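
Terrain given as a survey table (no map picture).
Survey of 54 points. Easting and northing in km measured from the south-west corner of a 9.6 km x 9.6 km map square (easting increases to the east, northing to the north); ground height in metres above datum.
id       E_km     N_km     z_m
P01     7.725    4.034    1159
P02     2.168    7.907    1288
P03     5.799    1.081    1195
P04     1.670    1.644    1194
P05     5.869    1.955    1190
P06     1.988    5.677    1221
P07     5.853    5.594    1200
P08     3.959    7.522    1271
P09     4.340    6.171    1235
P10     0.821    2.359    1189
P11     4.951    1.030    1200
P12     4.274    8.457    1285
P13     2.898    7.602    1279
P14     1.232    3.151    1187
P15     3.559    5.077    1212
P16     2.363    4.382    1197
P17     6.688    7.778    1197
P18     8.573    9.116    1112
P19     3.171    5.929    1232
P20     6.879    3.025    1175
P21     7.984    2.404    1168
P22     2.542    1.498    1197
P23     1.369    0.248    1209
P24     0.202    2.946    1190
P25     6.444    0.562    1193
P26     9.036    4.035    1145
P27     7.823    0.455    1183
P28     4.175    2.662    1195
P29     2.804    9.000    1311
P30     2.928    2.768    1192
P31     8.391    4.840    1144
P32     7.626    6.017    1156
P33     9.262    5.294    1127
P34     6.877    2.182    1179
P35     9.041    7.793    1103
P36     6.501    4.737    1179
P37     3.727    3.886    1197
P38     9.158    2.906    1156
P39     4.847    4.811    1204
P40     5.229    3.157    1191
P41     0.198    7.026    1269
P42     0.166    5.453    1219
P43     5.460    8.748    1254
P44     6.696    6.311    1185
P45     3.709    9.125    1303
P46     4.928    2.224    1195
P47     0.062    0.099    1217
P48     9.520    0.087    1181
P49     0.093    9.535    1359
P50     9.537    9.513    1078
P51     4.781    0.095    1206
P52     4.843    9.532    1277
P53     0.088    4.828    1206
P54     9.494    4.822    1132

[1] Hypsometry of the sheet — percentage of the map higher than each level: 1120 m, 96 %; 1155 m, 87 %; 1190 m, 62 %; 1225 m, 24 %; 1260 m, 14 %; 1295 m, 6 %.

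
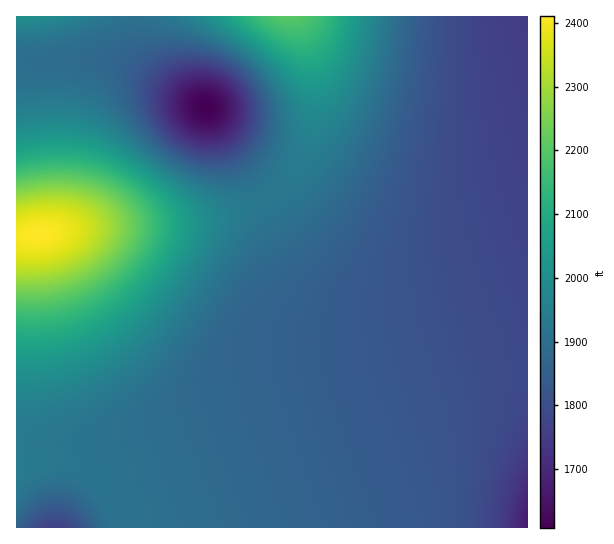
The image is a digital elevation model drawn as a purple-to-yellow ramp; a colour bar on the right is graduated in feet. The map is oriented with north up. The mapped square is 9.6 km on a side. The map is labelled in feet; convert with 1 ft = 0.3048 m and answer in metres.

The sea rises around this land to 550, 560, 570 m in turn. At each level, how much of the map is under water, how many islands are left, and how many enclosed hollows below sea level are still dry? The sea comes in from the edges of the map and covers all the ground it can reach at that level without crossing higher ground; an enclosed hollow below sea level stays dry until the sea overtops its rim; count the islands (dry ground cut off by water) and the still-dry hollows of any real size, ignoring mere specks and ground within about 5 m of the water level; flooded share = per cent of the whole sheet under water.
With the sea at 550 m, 16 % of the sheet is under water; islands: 0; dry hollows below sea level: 1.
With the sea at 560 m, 29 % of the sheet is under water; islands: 0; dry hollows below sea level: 1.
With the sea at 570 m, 43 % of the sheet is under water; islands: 0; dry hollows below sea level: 1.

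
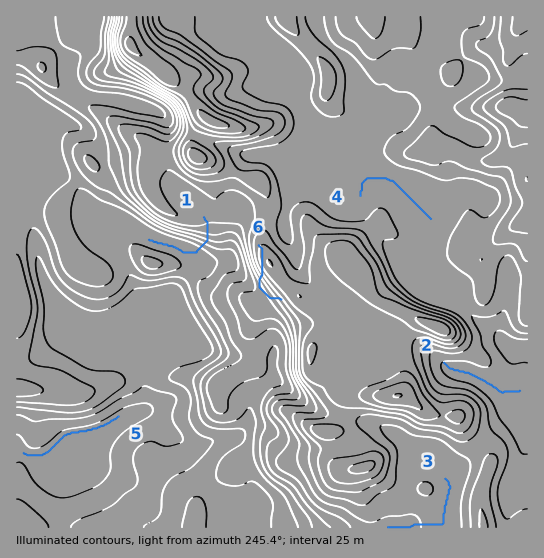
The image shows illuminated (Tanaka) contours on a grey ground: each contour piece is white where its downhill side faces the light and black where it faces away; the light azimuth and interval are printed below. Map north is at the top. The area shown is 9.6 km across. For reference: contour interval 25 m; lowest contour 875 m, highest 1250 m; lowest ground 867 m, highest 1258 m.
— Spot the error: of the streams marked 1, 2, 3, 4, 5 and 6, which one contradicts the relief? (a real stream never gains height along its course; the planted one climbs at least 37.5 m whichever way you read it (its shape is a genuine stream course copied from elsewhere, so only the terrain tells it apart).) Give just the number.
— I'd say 6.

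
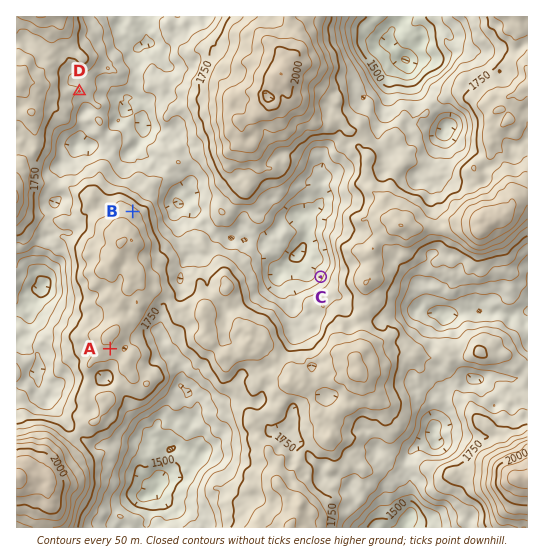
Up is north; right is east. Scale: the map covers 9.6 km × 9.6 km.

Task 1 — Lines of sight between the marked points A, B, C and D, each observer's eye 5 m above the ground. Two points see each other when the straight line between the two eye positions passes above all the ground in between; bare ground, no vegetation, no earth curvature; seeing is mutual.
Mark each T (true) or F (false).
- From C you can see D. F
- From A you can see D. F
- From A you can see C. F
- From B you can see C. T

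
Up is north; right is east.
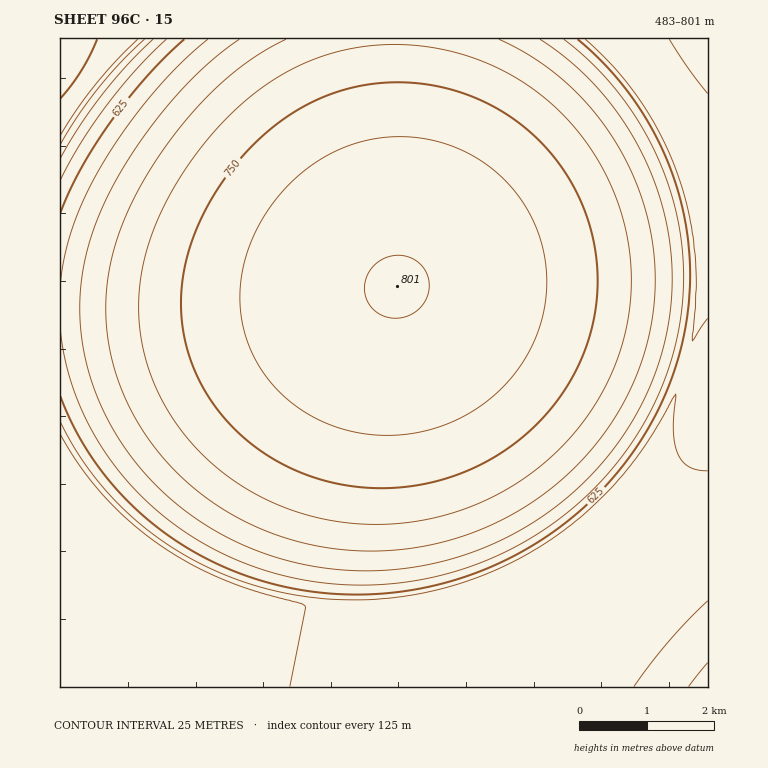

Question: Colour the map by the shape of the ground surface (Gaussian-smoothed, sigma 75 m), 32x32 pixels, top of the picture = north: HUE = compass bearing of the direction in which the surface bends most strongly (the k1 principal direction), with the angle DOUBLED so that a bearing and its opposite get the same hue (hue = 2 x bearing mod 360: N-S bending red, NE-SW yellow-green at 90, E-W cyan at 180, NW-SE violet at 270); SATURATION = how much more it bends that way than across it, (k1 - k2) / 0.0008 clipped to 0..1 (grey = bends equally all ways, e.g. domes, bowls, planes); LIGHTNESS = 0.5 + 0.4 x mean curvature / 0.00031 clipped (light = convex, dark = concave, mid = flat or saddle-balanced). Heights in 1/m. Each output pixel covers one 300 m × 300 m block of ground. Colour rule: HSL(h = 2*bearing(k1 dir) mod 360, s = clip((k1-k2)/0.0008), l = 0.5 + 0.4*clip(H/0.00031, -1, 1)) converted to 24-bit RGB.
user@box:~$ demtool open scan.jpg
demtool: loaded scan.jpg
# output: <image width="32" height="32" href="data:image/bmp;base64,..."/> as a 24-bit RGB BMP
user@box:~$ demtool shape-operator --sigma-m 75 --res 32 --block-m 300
<image width="32" height="32" href="data:image/bmp;base64,Qk02DAAAAAAAADYAAAAoAAAAIAAAACAAAAABABgAAAAAAAAMAAATCwAAEwsAAAAAAAAAAAAAgH+AgH+AgH+AgH+AgH+AgH+AgH+AgICAgICAgICAgICAgICAgICAgICAgICAgIB/gIB/gIB/gIB/gIB/gIB/gYB/goB/g4B/hIB/hn9/h39/iH9/iH9/iH5/hn5/g31+gH+AgH+AgH+AgH+AgH+AgH+AgH+AgH+AgH+AgICAgICAgICAgICAgICAgICAgICAgIB/gIB/gIB/gIB/gIB/gYB/gX9/gn9/g39/hX+Ahn+Ah3+AiH+AiH6Ah36AhX2AgH+AgH+AgH+AgH+AgH+AgH+AgH+AgH+AgH+AgH+AgICAgICAgH9/gH9/gIB/gIB/gIB/gIB/gIB/gIB/gH9/gH+AgX+Agn+Ag3+AhH+AhX+Ah3+AiH+AiH+BiH6Bh36BgH+AgH+AgH+AgH+AgH+AgH+AgH+AgH+AgH9/f39+f3tze3FYcGY4ZGAmYGEjYmksa3ZGdn5mfX96gIB/gH+AgH+AgX+AgX+Agn+Ag3+AhH+Ahn+Ah3+BiH+BiH+CiH6CgH+AgH+AgH+AgH+AgH+AgH+Af39/fm9pWTEaMxgAMx0AXkAAp4YAzbcIytEKp8AFZocAJDcAGzMAFi8EUHM9e4B5gH9/gX+Agn+Agn+AhH+AhX+Bhn+Bh3+CiH+CiH+DgH+AgH+AgH+AgH+AgH9/fmVkLwoFMwsA0E0NnsTir8bjn7DTlp/Ekpa9k5K8mpO/ppnKuqbbzLLmtGvhJXwACjMAJ2AgeYB4gX+Agn+Ag3+AhH+BhX+Bhn+Ch3+CiH+DgH+AgH+AgH+Af3t8WxwkMwACPeDjsNrjlbXCjJ6riZShiI6bh4uZh4iXh4eXioeYjYeakYiemIqkpY6yxZ/S3anmDacDADMDR3dNgX9/gn+Ag3+AhH+BhX+Chn+Ch3+DgH+AgH+Af3J3MAMQkAMgr+Xgk76+iqCkiJWZho+UhouRhYmQhYeOhYaOhYWOh4WOiIWPioWQjYaTkYeWmYidqIyr0Z7Q5ZDbADMKFlQofYF9gn+Ag3+BhH+BhX+Chn+DgH+Af294MwAY5B1sptrLjKqliJqZhpKThY2PhYqNhYiLhIeLhIaKhIWKhISKhYSKhoSKh4SLiYWMi4WOj4aRlYaVnoidtY+v5bDXAYQvCDcde4F+gn+Bg3+BhH+ChX+Cf3d9MgEg4zCpntG6iqOah5aShpCPhYyNhYqLhIiJhIaIhIWIhIWIhISHhISHhYSHhYSIhoSIh4SJiYSKi4WLjoWOkoaQmYeVq4yg4KzJBZ1VCTwnfYGBgn+Bg3+BhH+CQQs2vw6SodS0iqKVh5SPho+MhYuKhImJhIiIhIaHhIWHhIWGg4SGg4SGhIOGhIOGhYOGhYOHhoSHh4SIiISJioSKjIWLkIaNl4eQqYua4a3CAHFOH19PgX+AgoCBg3+COAAzruG3i6aSh5WMho6KhYuIhImIhIeHhIaHhIWGg4WGg4SFg4SFg4OFg4OFhIOFhIOFhYOFhYOGhoOGh4SHiISHiYSIjIWJkIWLl4eOrIyW5q+8ADMrWHx6gYCBgoCBi+KLj7OSiJiKho+IhYuHhYmHhIeGhIaGhIaGg4WFg4SFg4SFg4OEg4OEg4OEg4OEhIOEhIOFhYOFhYOFhoOGh4SGiISGiYSHjIWIkIaJmoiMupGX4nJ7ATIyfX+BgYCBqtaki56Jh5GHhYyGhYmGhIeFhIaFhIWFg4WFg4SEg4SEg4OEg4OEg4OEg4OEg4OEg4OEhIOEhIOEhYOFhYOFhoOFhoSFiISFioSGjYWGkoaHoImK2qimAFdiQWx1gYCAmLKPipaIh46GhYqFhYiFhIaFhIWFhIWEg4SEg4SEg4OEg4OEg4OEg4OEg4OEg4OEg4OEhIOEhIOEhIOEhIOEhYOEhoOEh4SFiISFioWFjoaFl4mHspSP4ZWBASUyf3+AlKKLi5KHh4yGhomFhYeFhIaEhIWEhISEg4SEg4SEg4ODg4ODg4ODg4ODg4ODg4ODg4ODg4ODhIOEhIOEhIOEhIOEhYOEhoSEh4SEiYWEjIaFkomGoZCK4b+uACAzanZ/kpuJi4+HiIqGhoiFhYaFhIWEhISEhISEg4SEg4ODg4ODg4ODg4ODg4ODg4ODg4ODg4ODg4ODg4ODhIODhIODhIODhYODhYODhoSEiIWEioaFj4mGmY+IxKyXBFy2LUpqk5eJi46HiImGh4eFhoaFhYWEhISEhISEhIODg4ODg4ODg4ODg4ODg4ODg4ODg4ODg4ODg4ODg4ODg4ODhIODhIODhIODhYSDhoSEh4WEiYeFjYqFlY+HsKOO369mBRUvlJWIjI2HiYmGh4eFhoWEhYSEhISEhIODhIODg4ODg4ODg4ODg4ODg4ODg4ODg4ODg4ODg4ODg4ODg4ODg4ODhIODhIODhYSDhoWEh4aEiYeFjIqFk5CHp6CM4dKmAA0zlZSIjYyHiYiGh4aFhoWEhYSEhYOEhIODhIODhIODg4ODg4ODg4ODg4ODg4ODg4ODg4ODg4ODg4ODg4ODg4ODhIODhISDhYSDhYWEh4aEiIiEjIuFkpGHpKGL5N2yAAczlZKIjYqHiYeFiIWFhoSEhoSEhYOEhIOEhIODhIODhIODg4ODg4ODg4ODg4ODg4ODg4ODg4ODg4ODg4ODg4ODhIODhISDhYWDhYWEhoeEiIiEi4yFkZKHoqOK4+SzAAAzlpCJjomGioaFiISEh4SEhoOEhYOEhYOEhIODhIODhIODg4ODg4ODg4ODg4ODg4ODg4ODg4ODg4ODg4ODg4ODg4SDhISDhIWDhYWEhoeEiImEioyFkJKHn6SL3OSyBgAzmpCJj4iGi4WFiYSFiISEh4OEhoOEhYOEhYODhIODhIODhIODg4ODg4ODg4ODg4ODg4ODg4ODg4ODg4ODg4ODg4SDhISDhIWEhYaEhoeEh4mFio2Fj5SHn6iM0OGkDQEyn5CKkoiGjYWFioSFiIOFh4OEhoOEhoOEhYOEhYODhIODhIODhIODg4ODg4ODg4ODg4ODg4ODg4ODg4ODg4SDg4SDg4SDhIWEhYaEhYiEh4qFiY6Gj5aHorKPpuBhFwc1qZKMlYeGj4WGi4SFiYOFiIOFh4OEhoOEhoOEhYOEhYODhIODhIODhIODg4ODg4ODg4ODg4ODg4ODg4SDg4SEg4SEg4WEhIaEhIeEhYiEh4uFiZCGj5uIrMeZWASuTjJvw5yVm4eIkYWHjYSGi4OFiYOFiIOEh4OEhoOEhYOEhYOEhIOEhIOEhIOEhIOEg4ODg4ODg4OEg4OEg4SEg4SEg4WEhIWEhIaEhIiEhYqFho2FiZOGkKOKv+OwIQAzdW6B5LKvp4qLloWIkISHjIOGioOFiYOFiIOEh4OEhoOEhYOEhYOEhIOEhIOEhIOEg4OEg4OEg4OEg4SEg4SEg4WEhIWFhIaFhIeFhImFhYuFhpCGiZmIlbaQgeFxJQMwfoSAFMjZyZedn4eMlISJj4SHjIOGioOGiYOFh4OFh4OFhoOFhYOEhYOEhYOFhIOEhIOEg4OEg4SEg4SFg4WFhIWFhIaFhIeGhIiGhYqGhY6Hh5SIiqSLrN+sQQBGdFB7f4WAADMt5ZqqtY2Ym4aNk4SJjoSIjISHioSGiISGh4SFh4SFhoSFhYSFhYSFhISFhISFhISFg4SFhIWFhIWGhIaGhIeGhIiHhYqHhY2IhpKKiZ2NlsOdSeNZLwQtfoR/f4WAQHJpADMl5a3BrouZmoaPk4WLjoSJjISIioSHiYSHiISHh4SGhoSGhYSGhYSGhISGhISGhIWGhIWGhIaHhIeIhImIhYqJhY2KhpKMiJuQkLWcpOa1MwAogWl9f4Z/foaAgXt9HFhCAGU4463Jr4yfm4eTk4aOj4WLjIWKi4WJiYWJiIWIh4WIhoSHhYSHhISHhIWHhIWHhIaIhIeJhYmKhYuLho6Nh5KPiJuUj7Oir+bIMwAfdT5jgIV/f4Z/fod/gXt8gXx7E04uAFsj5q7TuJCtn4maloeTkYaQjoaOjIaMiYWLiIWKh4WJhYWJhYWJhYWJhYaKhYiKhYmMhYyNho+Qh5WUiZ+bkrqvrOfRMwAXaClJgYV/gIZ/f4d/fod/"/>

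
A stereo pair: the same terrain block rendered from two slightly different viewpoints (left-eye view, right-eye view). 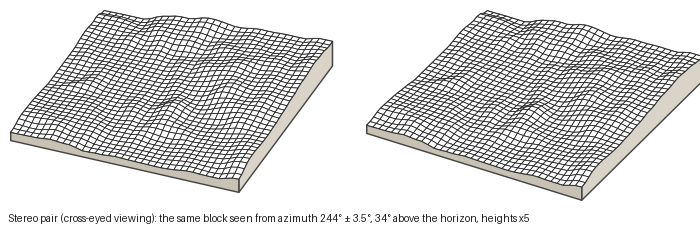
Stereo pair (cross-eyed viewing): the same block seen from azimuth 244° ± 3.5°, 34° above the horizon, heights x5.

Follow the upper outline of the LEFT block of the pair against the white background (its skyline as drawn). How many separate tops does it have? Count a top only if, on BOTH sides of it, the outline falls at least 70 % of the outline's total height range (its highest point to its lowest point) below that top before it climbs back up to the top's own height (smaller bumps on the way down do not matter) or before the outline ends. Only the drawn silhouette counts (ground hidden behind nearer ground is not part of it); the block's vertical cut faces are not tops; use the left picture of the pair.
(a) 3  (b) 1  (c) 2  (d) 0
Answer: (d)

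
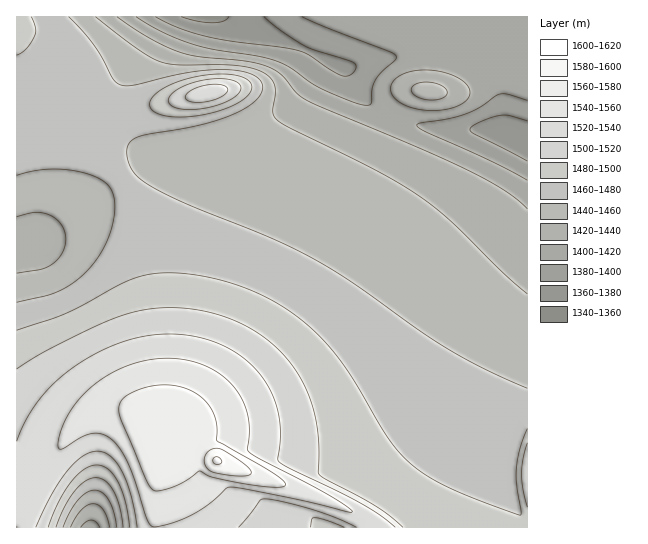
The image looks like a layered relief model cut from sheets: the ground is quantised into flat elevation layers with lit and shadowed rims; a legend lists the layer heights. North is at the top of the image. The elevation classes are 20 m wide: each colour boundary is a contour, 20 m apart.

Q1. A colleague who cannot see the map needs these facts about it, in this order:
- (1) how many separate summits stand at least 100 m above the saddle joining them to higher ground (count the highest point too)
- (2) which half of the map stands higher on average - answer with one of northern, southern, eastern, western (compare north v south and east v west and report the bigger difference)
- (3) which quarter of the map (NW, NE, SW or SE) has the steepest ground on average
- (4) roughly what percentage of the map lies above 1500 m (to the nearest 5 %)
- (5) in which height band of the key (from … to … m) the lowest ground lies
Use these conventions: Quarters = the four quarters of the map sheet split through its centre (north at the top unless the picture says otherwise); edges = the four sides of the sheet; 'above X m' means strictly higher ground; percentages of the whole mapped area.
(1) Counting only tops that stand 100 m proud, the map has 1 summit.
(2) On average the southern half of the map is the higher ground.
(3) The steepest ground, on average, is in the south-west quarter.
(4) About 25 % of the map lies above 1500 m.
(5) The lowest ground lies in the 1340–1360 m band.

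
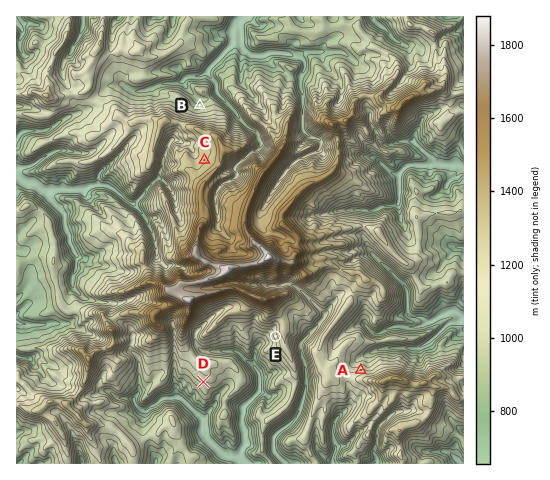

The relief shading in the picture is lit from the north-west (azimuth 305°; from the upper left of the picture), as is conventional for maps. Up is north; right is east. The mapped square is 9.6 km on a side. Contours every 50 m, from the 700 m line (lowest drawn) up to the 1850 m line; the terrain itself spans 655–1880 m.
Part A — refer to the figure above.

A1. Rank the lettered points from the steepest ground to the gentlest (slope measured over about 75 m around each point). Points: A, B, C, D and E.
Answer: E A B D C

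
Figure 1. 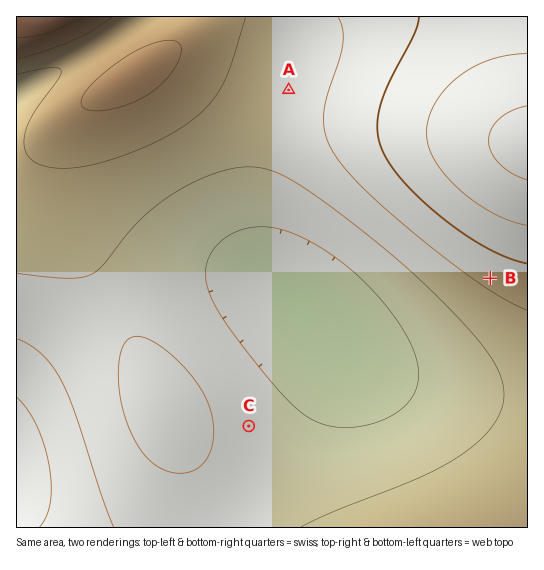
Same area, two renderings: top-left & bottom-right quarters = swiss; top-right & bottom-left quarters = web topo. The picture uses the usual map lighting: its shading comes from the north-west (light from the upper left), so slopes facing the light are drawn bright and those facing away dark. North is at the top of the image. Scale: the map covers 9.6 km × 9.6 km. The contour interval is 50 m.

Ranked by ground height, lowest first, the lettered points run C A B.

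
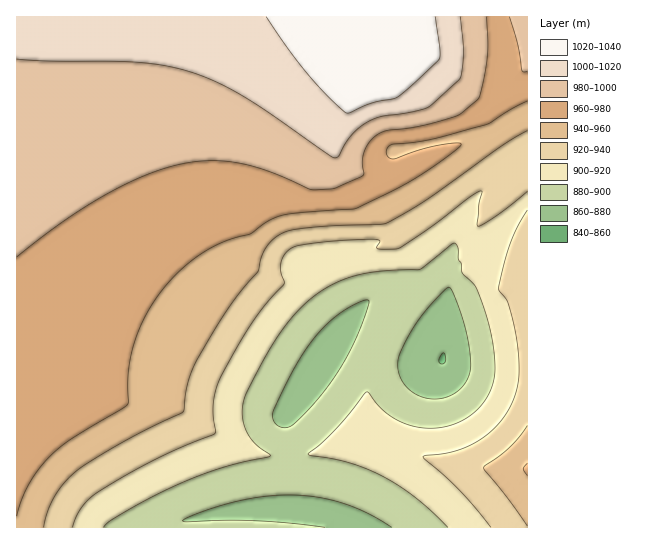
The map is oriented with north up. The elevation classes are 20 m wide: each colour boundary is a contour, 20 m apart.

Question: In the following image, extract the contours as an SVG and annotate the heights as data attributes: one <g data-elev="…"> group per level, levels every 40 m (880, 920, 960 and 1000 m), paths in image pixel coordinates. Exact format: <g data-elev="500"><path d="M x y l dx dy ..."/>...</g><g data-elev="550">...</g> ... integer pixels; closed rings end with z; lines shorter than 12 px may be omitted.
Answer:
<g data-elev="880"><path d="M325 527l-67-6-33-1-39 2-4-1 24-11 33-9 28-5 28-1 26 3 24 6 24 10 23 13"/><path d="M282 427l-4-1-4-4-2-5 1-6 17-36 16-26 15-19 16-14 20-13 8-3 4 0-2 11-11 27-10 20-12 20-17 22-19 20-8 7z"/><path d="M426 398l-13-5-9-10-6-12 0-12 8-18 12-20 16-20 15-14 2 2 4 9 10 31 5 24 0 18-5 13-11 10-13 5z"/></g><g data-elev="920"><path d="M72 527l4-10 6-10 15-14 57-33 61-27-2-27 5-24 34-59 14-20 18-18 0-3-3-11 0-8 3-8 6-6 8-3 20-3 53-4 9 2-3 6 0 2 21 0 31-20 38-30 12-8 3 0-3 15-2 19 1 1 21-12 28-23"/><path d="M527 210l-9 16-7 16-12 45 0 4 9 12 9 42 2 32-6 24-6 12-8 10-10 10-10 8-24 10-32 6 38 34 30 36"/></g><g data-elev="960"><path d="M17 516l5-17 7-15 9-14 12-14 21-17 56-34 2-42 5-18 6-18 9-17 11-17 14-16 15-14 25-17 16-7 20-5 16-12 13-6 18-3 56-4 5-1 57-30 30-19 16-14 0-2-6 0-20 3-42 13-4-2-2-3 0-5 3-4 40-5 56-15 41-24"/><path d="M527 463l-4 6 4 7"/></g><g data-elev="1000"><path d="M17 59l32 2 89 1 27 4 25 6 25 9 27 14 88 61 5 2 4-3 12-20 14-12 16-6 28-4 18-5 32-29 3-6 1-19-3-37"/></g>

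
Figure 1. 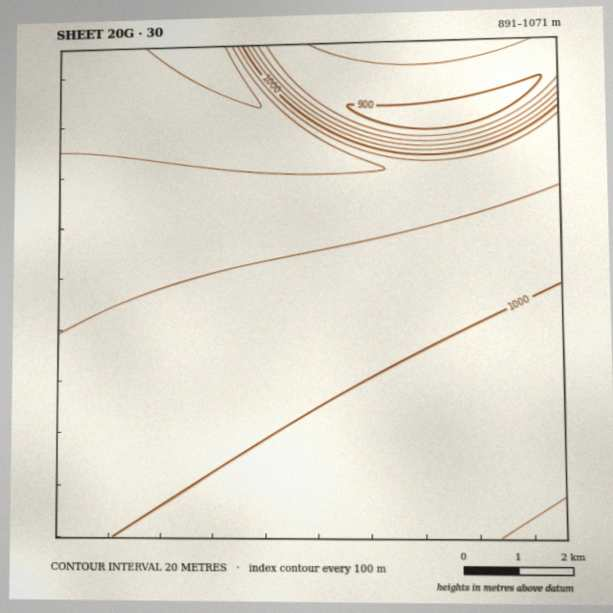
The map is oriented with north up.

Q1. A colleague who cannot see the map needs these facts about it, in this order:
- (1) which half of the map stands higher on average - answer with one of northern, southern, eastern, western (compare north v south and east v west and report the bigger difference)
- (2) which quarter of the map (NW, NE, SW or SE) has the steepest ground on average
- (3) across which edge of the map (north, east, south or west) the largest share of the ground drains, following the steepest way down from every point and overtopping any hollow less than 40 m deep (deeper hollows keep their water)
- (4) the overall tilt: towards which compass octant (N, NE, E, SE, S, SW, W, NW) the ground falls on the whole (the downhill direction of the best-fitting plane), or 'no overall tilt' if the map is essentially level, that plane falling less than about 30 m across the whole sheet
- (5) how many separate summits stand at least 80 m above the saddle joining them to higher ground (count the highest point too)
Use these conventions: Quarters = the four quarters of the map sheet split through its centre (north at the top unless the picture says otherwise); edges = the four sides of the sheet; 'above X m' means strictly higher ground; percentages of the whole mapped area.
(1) On average the western half of the map is the higher ground.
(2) Slopes are steepest in the north-east quarter.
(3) Drainage is mainly to the south: more ground falls towards that edge than towards any other.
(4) The general tilt is down to the east (the land rises towards the west).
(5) Counting only tops that stand 80 m proud, the map has 1 summit.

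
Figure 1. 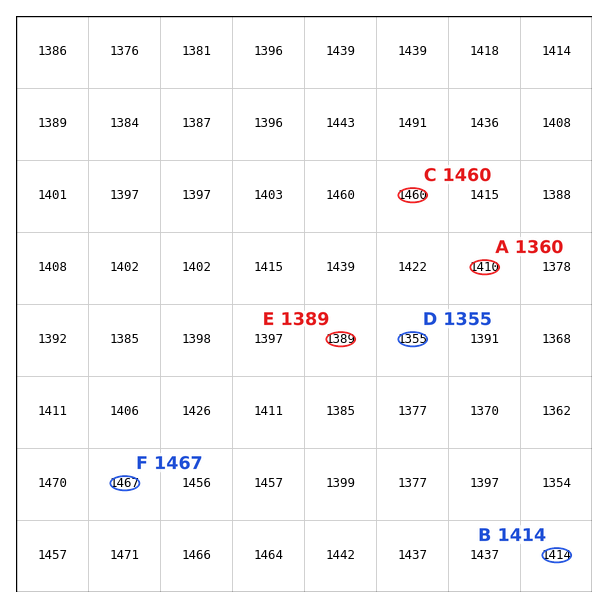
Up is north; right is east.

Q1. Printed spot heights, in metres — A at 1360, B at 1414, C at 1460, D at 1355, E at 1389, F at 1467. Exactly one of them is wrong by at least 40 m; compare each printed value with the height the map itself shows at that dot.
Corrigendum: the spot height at A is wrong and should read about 1410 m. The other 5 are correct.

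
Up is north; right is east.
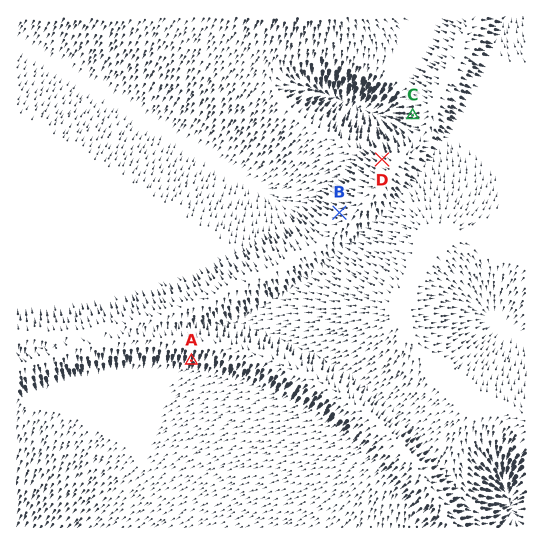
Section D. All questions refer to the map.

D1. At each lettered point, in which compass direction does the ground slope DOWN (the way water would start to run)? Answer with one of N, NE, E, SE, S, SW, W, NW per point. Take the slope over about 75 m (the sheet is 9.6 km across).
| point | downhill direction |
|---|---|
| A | S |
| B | W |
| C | W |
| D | NW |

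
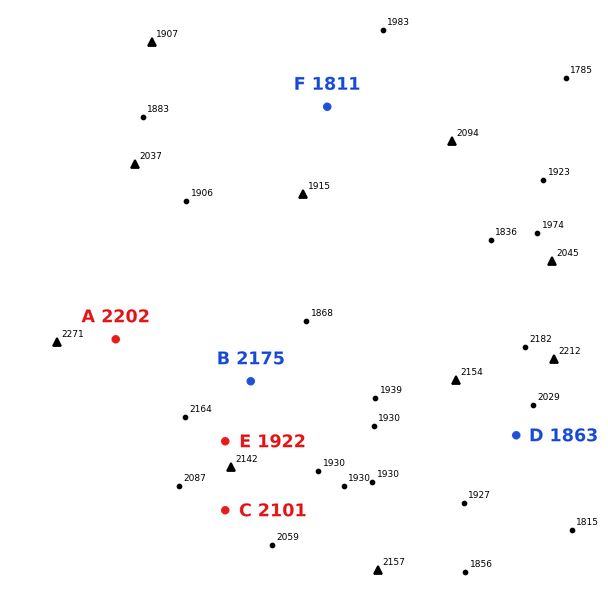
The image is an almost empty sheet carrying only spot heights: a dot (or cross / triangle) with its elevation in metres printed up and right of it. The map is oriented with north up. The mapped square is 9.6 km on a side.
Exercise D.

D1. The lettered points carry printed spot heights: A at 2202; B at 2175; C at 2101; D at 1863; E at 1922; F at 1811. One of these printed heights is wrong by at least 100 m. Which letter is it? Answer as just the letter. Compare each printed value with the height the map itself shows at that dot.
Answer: E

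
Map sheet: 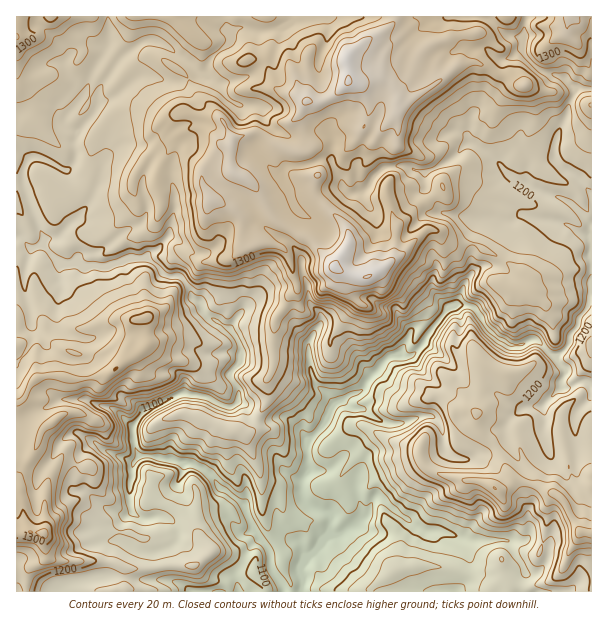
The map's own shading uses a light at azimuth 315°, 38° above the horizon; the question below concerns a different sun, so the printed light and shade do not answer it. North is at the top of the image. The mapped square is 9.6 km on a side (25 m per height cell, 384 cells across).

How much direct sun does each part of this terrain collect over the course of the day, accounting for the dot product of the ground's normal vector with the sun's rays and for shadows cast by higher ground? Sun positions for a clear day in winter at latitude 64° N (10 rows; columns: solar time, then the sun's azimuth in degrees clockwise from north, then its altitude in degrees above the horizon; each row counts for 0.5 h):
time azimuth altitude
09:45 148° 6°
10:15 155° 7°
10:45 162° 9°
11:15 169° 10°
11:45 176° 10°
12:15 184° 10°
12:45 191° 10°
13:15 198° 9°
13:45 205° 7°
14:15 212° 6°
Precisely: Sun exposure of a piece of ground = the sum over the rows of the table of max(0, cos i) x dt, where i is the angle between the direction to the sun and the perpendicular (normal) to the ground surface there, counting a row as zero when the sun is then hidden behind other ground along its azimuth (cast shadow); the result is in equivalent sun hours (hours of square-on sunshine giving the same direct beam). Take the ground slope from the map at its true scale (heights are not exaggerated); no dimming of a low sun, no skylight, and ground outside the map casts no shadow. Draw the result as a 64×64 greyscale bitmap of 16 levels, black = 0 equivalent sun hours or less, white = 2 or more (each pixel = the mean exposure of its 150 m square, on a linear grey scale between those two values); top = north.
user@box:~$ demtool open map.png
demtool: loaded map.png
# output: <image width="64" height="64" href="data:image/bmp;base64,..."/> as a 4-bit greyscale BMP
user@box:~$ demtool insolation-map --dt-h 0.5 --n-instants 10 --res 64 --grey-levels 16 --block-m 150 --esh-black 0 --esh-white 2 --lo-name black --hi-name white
<image width="64" height="64" href="data:image/bmp;base64,Qk12CAAAAAAAAHYAAAAoAAAAQAAAAEAAAAABAAQAAAAAAAAIAAATCwAAEwsAABAAAAAAAAAAAAAAABEREQAiIiIAMzMzAERERABVVVUAZmZmAHd3dwCIiIgAmZmZAKqqqgC7u7sAzMzMAN3d3QDu7u4A////AHd3dlUyJEQyImvcuXiGNXZUQzRFd3d3eJdVVmZovMlVeMuph2VFVneL79hld3MnVVMiIiNXiIiIiGVFVTM3uoZo3//+yphmeLzLu7l1U0hVQzMyNEVnd3ZlRWZlaWN5iGV6hVVVQhEiIiJb24RFVXZTQyMzMzMyIiNEVlOJhEmYqql1EAEiNWZDM0VlVBNlVnVDMyIiMiIiNEQhFENlR8v/y5QzRFVnZmVFUhESJIVWhlMzIRIzISRDRDI0M2ZGzXhlQ0RWZmQ0VVVCIjRJdohnZkIjRkITRXiazMmWd2ZmQgFph2ZSEAEkZDI0dYlndmdmhkV1IWqqqqnP/Zl4mBFTIyVndTUkh3dUREZUmGdkMkZ5dEEoibu82Wv+q7qnIlRFInhWl0d3ZTRVUyV3dlNHmHd2JJq5zt7by6ioi7QzRERTNHpkRFVCJVMBaXh2VHmYdndZu7l67s37aKuZUkVERGZouGQ0VUI2MijJmHZWZ3dmaLuqvMmJvaRYmUISRkVEd3mHVlNWeCECnYiXY0YyNWdmiamt7IVDEEUzEBNFVmNod3ZlQzESEBeqeqZWmGZUZ2eIeKlBAAACQjISNUNHhkdTISJiAABFvribhVmIeZdWh3d3hCAAATQjQ0RUQ0WIRWIAW4aHee7MuqpliXVnd3Z4VWZlQldmZTVUVWRUVWdiQyrWR83LvbmqyYm5ZVNHiIqnUzVUdol0RUVWZVVVWbg5/qhWiruJqIiFeaZFgxR5qEEAAjRnh1RVVUVVVWVGvf7ZY2Q3rKiHUyJEI2mYM1ZRAAAAFnZ2dlRVVFVVdTE5uDEU6AA2hkIAAUiGmYdjIAF7uEJJd2d2ZDM1VkSIZAAAAV2pYAAQAAABR8y6h3MCNEVpzchVRFZmVDI2YkdlVESv16/9QAABiTeYmqqYeFIlUzRWhURERXiIggFlJnebzsvc3//9WN6meqqImnSrykNCNEQkZFVnh3eHERM0iZh3iN6qus3cqFKZZoh1S+3LggI0IEdEVnh3d3dVeEISIRIjXMmHaPyHeCATZ3Va3bl3MyACUhVndURndUSLUzIiREMkm6qZhlRpUlVmZmm6mLpyAAEQVmZBABQxW4dkMkdkRENWqXVDVlVWZmZVZ3d63MgyAAV1ZBAAAAVjdlQ0QRIiNERWeGd2Zll2Z2Z1Z5zf75ZiNUMxAAAALdNFMjQzV2VEVlM0VTIRaGZ4i7Q3rN3t2GUSIRABe3aoZRJUVEVEZ4eJiGRDIRZ2VXd72Eaave6biEERACrLztibM1VDMiIjRTRWdjIUmnNESKvap57/2K+5ggERbKq7p3dhRERDMzMhAAFGQ0mol0MlmU39/+hGzLl0EBapmaqGerRFVENEQyIQAARUiHeJdUWar//6Rv/6unqY/8l3d1RVZkVURFRDIiIhElnJmZmXZGiJ7av/zbrK3+p8uGZVVVVFVVVFQzIiIzEAPe3NyqmIlamZqqu6qqy+zFRlRFVVZVZUVUMzIREiIke77//9qZmFmJljNHm7q7rOkxJFVERGh1REVlZ4ZCAFq8l5q//tqXZVRFQSJayombu6iFMiM0Q0RDSJh3esmXVHdEQ0jP/9aacSZkAROJiZmJmEIiM0RGVHZVWJiGe721M4umVVaYRckxE2UhEimqh2dCI0RERERWhndWZmdleblYiZh1VER6ZDQ0MjJGI5qFMhI0VUREM1hmiGRVVndWmoZ4mYZlWIVEVWQSNFZhIyIjNFVURENYZ1d3dlVWaJZ5h2eIh2Z2RVVnYRIkUjQAAkVmZlRWeHR2V2Z3ZWZ3h2h2dnh1VnVVZnYQEkZjJGVph3dmZ3ZlN3VnZmZ2ZnhndnZlZVVnZVVmYhESV1RDR5hmZmZlQyR4VXZmZmZVZ2d1d3dEVodVVWZTNGUlVVU2dVZmVUNGiYVmdmVVZmVVZmZ3ZUaJhUVWZ4hniUJEMzREZmVURoiHRIZlREVmZUNmVmZVVnUzRWVDRWl4kgIiQRRmZVV3d1NJh0M2hmZlQ0ZHdkNVUzRWd3QSeHeah63YIUZUV3dlNph2d4h2ZmZUNGZ2MkZmVWeJiZd4mJrP6EWGIzaHZmZnd3eJh1ZmZmVFZnVURmZ2ZlNFVmWJmHdSIkZTaYdmZmVmeIh1ZkZmZmd3Z3ZTRHdiJFRFZmhodnd2RGeIh2Z3dVZ3d1VXVGZmZXd2ZUZAAROJdmZ2VmaGd4eHd3eHdnd2V4ZmZmZ0VmZURnh2ZhAAEySIh2VVZWeIeHiHZ3iIiIhYl2ZmdWZFZlQzRUMxAAEiNHqqh3ZmVoqpmYdmibu6qniYdndmVmVFRDIRJBAVeZqpZleqmHZVWcypiIeK3szbgyd3d3ZmZ2REMhAhATeamWQyI2u5dmVEfMqZmJrNuGZSBmZ3dnZldkQzRTEUUyJENEM0RnVnZFVFrLqqt0RCAVq3ZVVXdmVWZniXNWiqhlNVREVURFVVVlRIu7pkMQFHmoh2VWd3VlV3h0JYd3iYZEM1RWZVVVVWZURodBEQK9u6iZmHdWdlZFZSJpmDETREMkVTRGZlZVVlUzMzdxKam7qKu5d3ZWV4UhN6qZcyIjQiMlMiNmZWVFd3VmhlZUWcuXd4eIdndniYiap1RFQyIzIhIxACVmVUM0V4lzFFM1h1hUObmIh3iau6p0NFZld2UyESIAACZlVDIiIyS7eYZWiFaJmZmHeZqqqFVmZ4mYh2VUQyEQE2VVRCEAOpliE1dm"/>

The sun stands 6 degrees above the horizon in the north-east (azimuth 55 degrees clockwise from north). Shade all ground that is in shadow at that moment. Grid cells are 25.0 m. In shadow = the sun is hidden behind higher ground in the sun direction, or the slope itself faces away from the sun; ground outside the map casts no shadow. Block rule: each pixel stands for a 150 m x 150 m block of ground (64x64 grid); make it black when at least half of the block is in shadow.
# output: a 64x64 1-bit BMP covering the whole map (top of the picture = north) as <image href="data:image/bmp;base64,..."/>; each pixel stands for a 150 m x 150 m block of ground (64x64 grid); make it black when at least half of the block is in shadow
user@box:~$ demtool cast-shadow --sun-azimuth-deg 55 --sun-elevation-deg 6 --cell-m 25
<image width="64" height="64" href="data:image/bmp;base64,Qk0+AgAAAAAAAD4AAAAoAAAAQAAAAEAAAAABAAEAAAAAAAACAAATCwAAEwsAAAIAAAAAAAAA////AAAAAACAAD5EgAAAeBwA8ASAAAHwviBwDAAAAfjgAAAIAAAB+OAAAAgAAYH74AAAGAAP//8AAAAwH5///AAAAHAf///8AAQAYB///PgADADgH//8+ABMAeDP//zwAYwj4If/2EAADAfgB/+AAAAEP+AH/AAAAAD+xMf4AAAAN//Ax/iAAADu/IgHwZAAA85gAAcBgAADhiAAEPOAAAAYAAAR/wAQAHID4APfAAADz//wAIAAAAGffPBxMAAAAAgwwPAzAA8AADHg8EYADwAAAPDiDYAOAAAA8eYfgB4AAADx5xcH9gAgAfP+Bw/2ADgB+/4DXuMAAAf//yP+YAAADP/+If4AAAA9//mh/AAAAD//94f8AAAA///kAnAAAAH/f+ACMAAAB/Y94AM8AAgP8B3AAjAAAAP5A4ACAAAAAfkGGAAAABAC+AgQQAAAIAL4ADDAAAAgA3gAAYEAAgA7eAABgQAGQDJ4AAGAAABAEnAACIIAAQAAcAAIAAACAAAwABD4AAQAAAAAEPAACAAEBAAAAAAAAAYEAAAAAAgAAgYMAAAADgAABggAAAAPAAAAPgAAH4cAAAD+AAAfkgAAAfgAAB+AAAACADAAHgcAAMeEMAAYHwAAEwQwAAB+AAAwADAAAM4AAPAAEAAAzAAD4AAAAADAADnAAAAABuAAOIAAAAAEAA=="/>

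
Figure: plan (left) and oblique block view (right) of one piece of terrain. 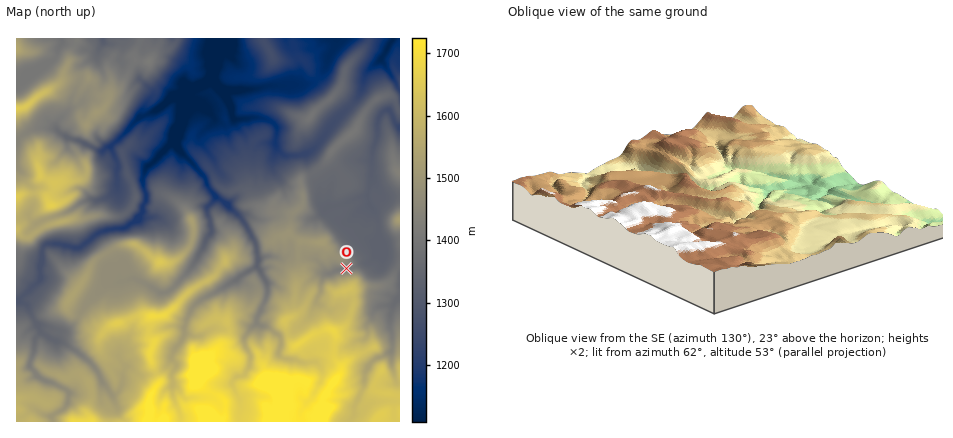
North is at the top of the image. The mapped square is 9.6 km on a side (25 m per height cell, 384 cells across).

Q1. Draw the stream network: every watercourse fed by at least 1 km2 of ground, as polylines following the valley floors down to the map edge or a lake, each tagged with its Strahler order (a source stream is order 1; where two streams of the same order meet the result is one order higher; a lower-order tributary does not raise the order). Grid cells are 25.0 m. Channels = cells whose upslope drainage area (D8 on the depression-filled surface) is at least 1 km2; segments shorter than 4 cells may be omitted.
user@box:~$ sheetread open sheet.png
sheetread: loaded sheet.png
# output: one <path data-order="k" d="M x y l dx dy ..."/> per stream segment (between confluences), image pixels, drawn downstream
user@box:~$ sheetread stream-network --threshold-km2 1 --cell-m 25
<path data-order="1" d="M354 406l10-18 0-14 2-4 0-2 10-10 6-2 2-2 8-2 0-4 0-12-2-6 0-16 4-10"/><path data-order="1" d="M238 398l-4-8 0-2-2-2 0-4 4-6 8 0 6-10 0-10-4-8-2-10 8-10 4-6"/><path data-order="1" d="M68 394l-4-6-12-6-6 0-6-4-10-12 0-2 4-16 0-8 6-8"/><path data-order="1" d="M316 392l6-12 0-12-6-6-14 0-6-2-8 0-6-2-4-4 2-6 0-10-10-10-8-2-6-4"/><path data-order="1" d="M172 386l0-12 4-6 0-4-4-4 0-4 4-8 4-6 4-4 2-16 6-14 10-10 14-6 4-4 16-8 4-4 18-10"/><path data-order="1" d="M120 358l0 2 6 6-4 8 0 8-2 6-6 6-2 0-10-12-2-4-4-10-8-8-22-16-8-2-4-2-2 0-12-8"/><path data-order="2" d="M40 332l0-4-4-4 0-2-2-2-6-14-4-4-4 0 0-4 20-18 0-12 2-4 0-16 2-2 4-2 10 0 14 4 8 0 20-16 14-4 10 0 4-2 14-14 0-2 2-4"/><path data-order="2" d="M256 322l2-6 4-6 0-2 4-8 2-6 0-10-10-16 0-2"/><path data-order="1" d="M378 306l4 0 10 0 2-2"/><path data-order="2" d="M394 304l6-6 0-4"/><path data-order="1" d="M316 302l0-2 4-8 0-8 2-6 4-4 4 0 10-4 10-2 8-4 10-2 10-10 0-28 0-2 0-4-4-8-6-4 0-12"/><path data-order="1" d="M116 284l0-2 8 0 8-4 2 0 14 6 12 8 6 0 6-4 20-22 6-8 0-4 4-4 4-12 6-6-2-10-2-8 0-8 6-6 0-6"/><path data-order="2" d="M258 266l0-14-2 0 0-10-10-18-4-6-10-8-4-2-14-14"/><path data-order="1" d="M156 218l-16 0 0-4 4-4 0-4"/><path data-order="1" d="M70 210l16-10 4 0 8 0 4-2 4 0 12-10 0-10-2-2 2-14-6-10 0-6"/><path data-order="2" d="M144 206l0-2 2-4 0-8-2-4 0-4-2-2 0-4 2-4 2-6 26-26 2-8 4-6"/><path data-order="1" d="M328 206l6 0 8-2 16-6 8-2 2-2"/><path data-order="2" d="M368 194l0-4 4-10 0-30 6-14 0-14 2-8 4-4 4 0 4 4 4 10 4 2"/><path data-order="2" d="M214 194l-6-8-2-8-2-2-26-26-2-6 0-4 2-4 0-8"/><path data-order="1" d="M274 158l2-6 0-6"/><path data-order="2" d="M112 146l28-30 6 0 12-6 12-12 4-2 10 0"/><path data-order="2" d="M276 146l0-8 0-10 0-2-4-4-12-4-26 2-2-6 0-6-8-14 0-2-4-2"/><path data-order="1" d="M324 136l-4 6-10 10-6 2-4 0 0 2-16 0-8-10"/><path data-order="1" d="M202 132l12-12 0-2-14-14-2 0-10 0-2-4 0-6"/><path data-order="3" d="M178 128l0-2 4-2 0-24 2-4"/><path data-order="1" d="M58 120l-2 2 0 8 12 8 12 2 18 10 6 0 2-2 4 0 2-2"/><path data-order="3" d="M186 94l6-6 14-6 6-4 0-4"/><path data-order="2" d="M220 90l-8-10 0-6"/><path data-order="1" d="M286 86l-18 0-10 2-18 2-2 0-14 0-4 0"/><path data-order="3" d="M212 74l4-24 4-4 0-8"/><path data-order="1" d="M376 64l6-6 8-14 4-6"/><path data-order="1" d="M52 60l4-4 2-6 4-8 0-4"/><path data-order="1" d="M102 44l0-6"/>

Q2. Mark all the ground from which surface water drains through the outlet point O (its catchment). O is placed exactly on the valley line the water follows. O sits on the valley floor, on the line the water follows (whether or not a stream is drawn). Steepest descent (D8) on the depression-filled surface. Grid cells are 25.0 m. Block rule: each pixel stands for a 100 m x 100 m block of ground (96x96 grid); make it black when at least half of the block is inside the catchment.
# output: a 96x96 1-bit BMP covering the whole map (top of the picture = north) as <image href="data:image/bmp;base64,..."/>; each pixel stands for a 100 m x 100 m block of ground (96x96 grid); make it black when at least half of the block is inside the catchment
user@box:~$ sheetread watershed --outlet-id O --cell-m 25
<image width="96" height="96" href="data:image/bmp;base64,Qk2+BAAAAAAAAD4AAAAoAAAAYAAAAGAAAAABAAEAAAAAAIAEAAATCwAAEwsAAAIAAAAAAAAA////AAAAAAAAAAAAAAAAAAAAAAAAAAAAAAAAAAAAAAAAAAAAAAAAAAAAAAAAAAAAAAAAAAAAAAAAAAAAAAAAAAAAAAAAAAAAAAAAAAAAAAAAAAAAAAAAAAAAAAAAAAAAAAAAAAAAAAAAAAAAAAAAAAAAAAAAAAAAAAAAAAAAAAAAAAAAAAAAAAAAAAAAAAAAAAAAAAAAAAAAAAAAAAAAAAAAAAAAAAAAAAAAAAAAAAAAAAAAAAAAAAAAAAAAAAAAAAAAAAAAAAAAAAAAAAAAAAAAAAAAAAAAAAAAAAAAAAAAAAAAAAAAAAAAAAAAAAAAAAAAAAYAAAAAAAAAAAAAAA8AAAAAAAAAAAAAAA/AAAAAAAAAAAAAAA/wAAAAAAAAAAAAAB//wAAAAAAAAAAAAB//4AAAAAAAAAAAAB//4AAAAAAAAAAAAAf/4AAAAAAAAAAAAAf/8AAAAAAAAAAAAAf/8AAAAAAAAAAAAAf/8AAAAAAAAAAAAAP/8AAAAAAAAAAAAAP/8AAAAAAAAAAAAAP/8AAAAAAAAAAAAAP/8AAAAAAAAAAAAAP/8AAAAAAAAAAAAAH/4AAAAAAAAAAAAAH/4AAAAAAAAAAAAAH/4AAAAAAAAAAAAAH/4AAAAAAAAAAAAAH/4AAAAAAAAAAAAAH/wAAAAAAAAAAAAAH/AAAAAAAAAAAAAAH+AAAAAAAAAAAAAAH8AAAAAAAAAAAAAAH4AAAAAAAAAAAAAAAAAAAAAAAAAAAAAAAAAAAAAAAAAAAAAAAAAAAAAAAAAAAAAAAAAAAAAAAAAAAAAAAAAAAAAAAAAAAAAAAAAAAAAAAAAAAAAAAAAAAAAAAAAAAAAAAAAAAAAAAAAAAAAAAAAAAAAAAAAAAAAAAAAAAAAAAAAAAAAAAAAAAAAAAAAAAAAAAAAAAAAAAAAAAAAAAAAAAAAAAAAAAAAAAAAAAAAAAAAAAAAAAAAAAAAAAAAAAAAAAAAAAAAAAAAAAAAAAAAAAAAAAAAAAAAAAAAAAAAAAAAAAAAAAAAAAAAAAAAAAAAAAAAAAAAAAAAAAAAAAAAAAAAAAAAAAAAAAAAAAAAAAAAAAAAAAAAAAAAAAAAAAAAAAAAAAAAAAAAAAAAAAAAAAAAAAAAAAAAAAAAAAAAAAAAAAAAAAAAAAAAAAAAAAAAAAAAAAAAAAAAAAAAAAAAAAAAAAAAAAAAAAAAAAAAAAAAAAAAAAAAAAAAAAAAAAAAAAAAAAAAAAAAAAAAAAAAAAAAAAAAAAAAAAAAAAAAAAAAAAAAAAAAAAAAAAAAAAAAAAAAAAAAAAAAAAAAAAAAAAAAAAAAAAAAAAAAAAAAAAAAAAAAAAAAAAAAAAAAAAAAAAAAAAAAAAAAAAAAAAAAAAAAAAAAAAAAAAAAAAAAAAAAAAAAAAAAAAAAAAAAAAAAAAAAAAAAAAAAAAAAAAAAAAAAAAAAAAAAAAAAAAAAAAAAAAAAAAAAAAAAAAAAAAAAAAAAAAAAAAAAAAAAAAAAAAAAAAAAAAAAAAAAAAAAAAAAAAAAAAAAAA="/>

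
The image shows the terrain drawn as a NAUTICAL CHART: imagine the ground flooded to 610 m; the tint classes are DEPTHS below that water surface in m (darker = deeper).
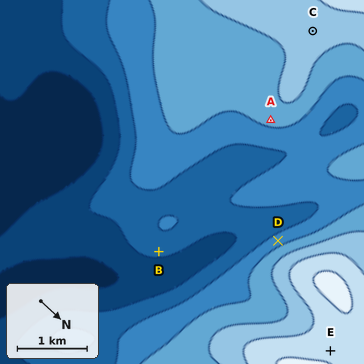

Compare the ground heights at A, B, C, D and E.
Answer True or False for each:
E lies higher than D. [True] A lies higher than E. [False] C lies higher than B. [True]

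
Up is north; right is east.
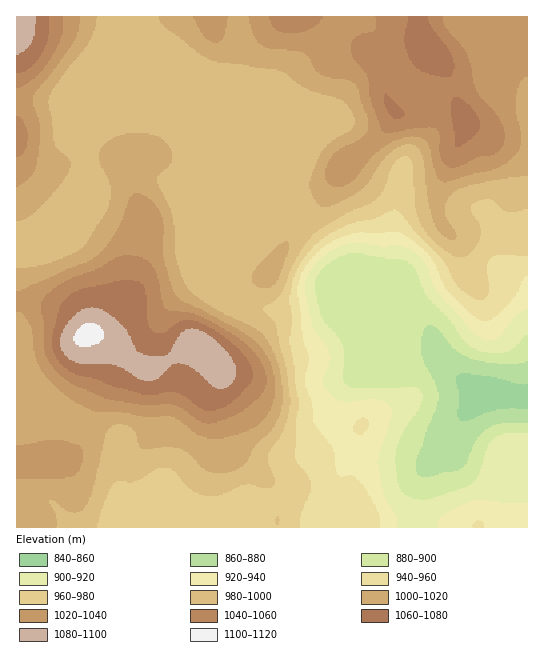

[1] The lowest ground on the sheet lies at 855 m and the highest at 1105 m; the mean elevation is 985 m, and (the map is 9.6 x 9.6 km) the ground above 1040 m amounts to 14.3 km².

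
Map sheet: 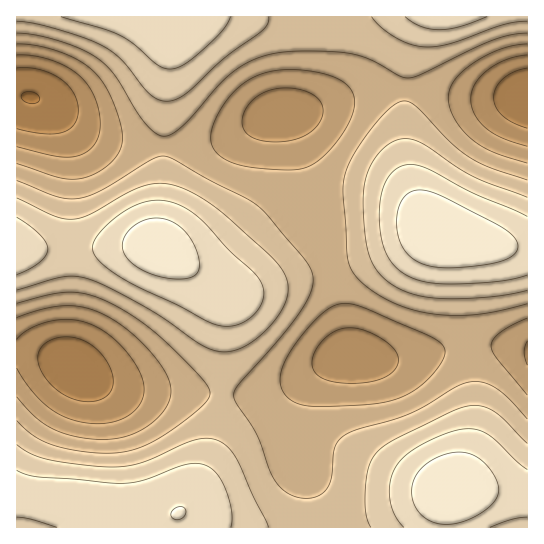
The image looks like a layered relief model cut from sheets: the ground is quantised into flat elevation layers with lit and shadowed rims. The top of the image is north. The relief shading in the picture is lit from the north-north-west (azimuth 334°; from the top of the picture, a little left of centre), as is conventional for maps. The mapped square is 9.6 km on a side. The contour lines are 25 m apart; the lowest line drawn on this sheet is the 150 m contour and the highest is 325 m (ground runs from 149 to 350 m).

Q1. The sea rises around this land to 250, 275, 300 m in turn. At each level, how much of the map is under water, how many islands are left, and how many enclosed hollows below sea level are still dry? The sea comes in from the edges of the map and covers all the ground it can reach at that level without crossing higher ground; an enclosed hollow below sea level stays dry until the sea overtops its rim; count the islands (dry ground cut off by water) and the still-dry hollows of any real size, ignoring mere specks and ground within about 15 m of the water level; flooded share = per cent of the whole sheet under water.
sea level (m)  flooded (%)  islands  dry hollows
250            44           0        0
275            64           0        0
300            79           1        0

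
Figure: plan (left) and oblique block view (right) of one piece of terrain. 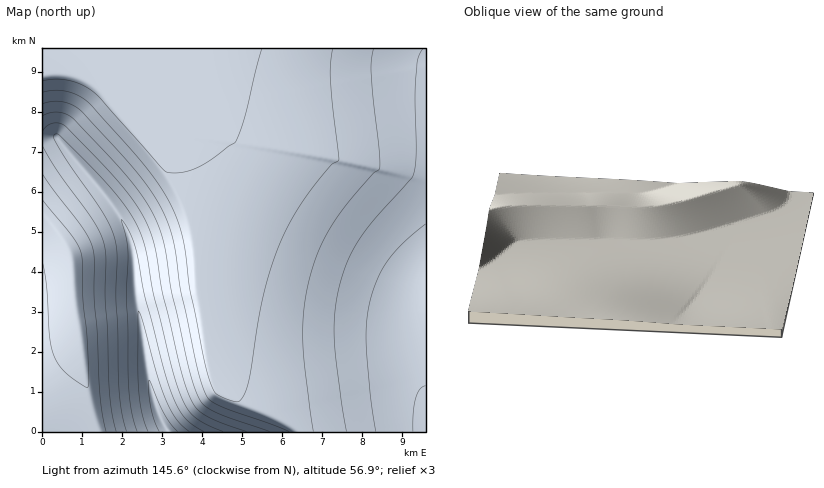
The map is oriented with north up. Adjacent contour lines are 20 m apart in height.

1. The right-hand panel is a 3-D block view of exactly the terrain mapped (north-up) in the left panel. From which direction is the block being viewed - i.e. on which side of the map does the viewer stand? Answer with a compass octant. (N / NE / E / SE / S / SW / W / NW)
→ E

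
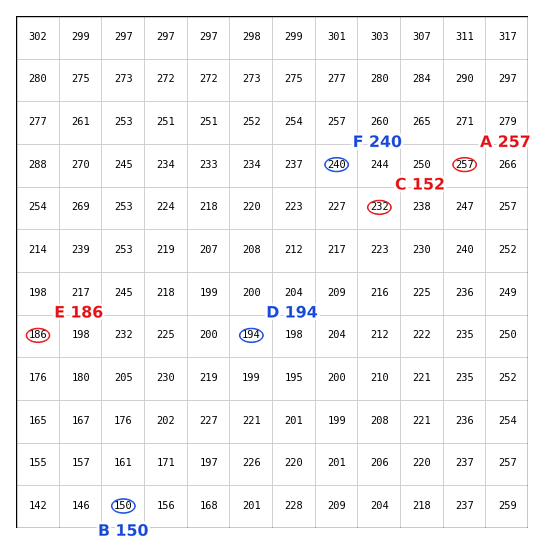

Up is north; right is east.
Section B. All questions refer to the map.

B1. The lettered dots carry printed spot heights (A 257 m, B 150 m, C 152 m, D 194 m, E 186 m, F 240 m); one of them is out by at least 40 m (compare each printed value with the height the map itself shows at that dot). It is C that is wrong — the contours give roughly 232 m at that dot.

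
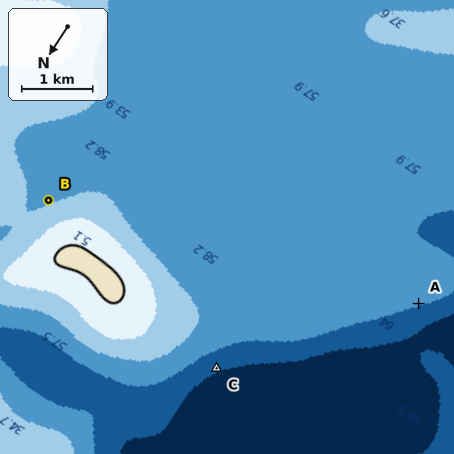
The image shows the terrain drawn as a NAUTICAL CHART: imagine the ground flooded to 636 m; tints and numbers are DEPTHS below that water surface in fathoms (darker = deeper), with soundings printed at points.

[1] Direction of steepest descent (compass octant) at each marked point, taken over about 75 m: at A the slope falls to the NW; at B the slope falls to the SE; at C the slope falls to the NW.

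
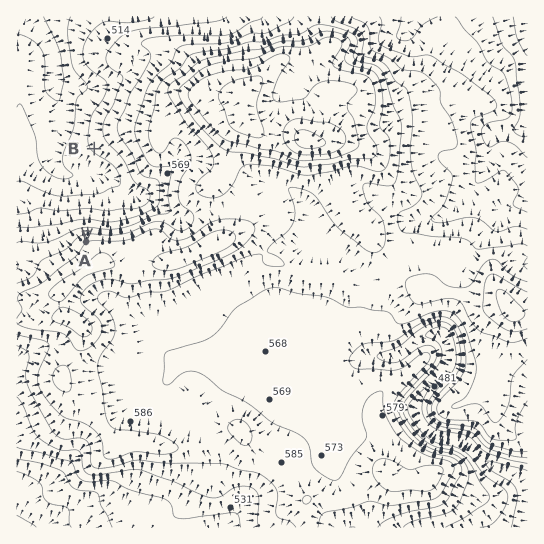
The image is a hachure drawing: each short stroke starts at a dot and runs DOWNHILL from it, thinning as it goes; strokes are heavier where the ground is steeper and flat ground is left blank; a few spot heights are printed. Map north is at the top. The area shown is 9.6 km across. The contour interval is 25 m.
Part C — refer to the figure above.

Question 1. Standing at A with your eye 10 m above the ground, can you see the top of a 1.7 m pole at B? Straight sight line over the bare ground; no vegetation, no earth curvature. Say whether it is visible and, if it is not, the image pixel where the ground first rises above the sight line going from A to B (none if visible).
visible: true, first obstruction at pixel None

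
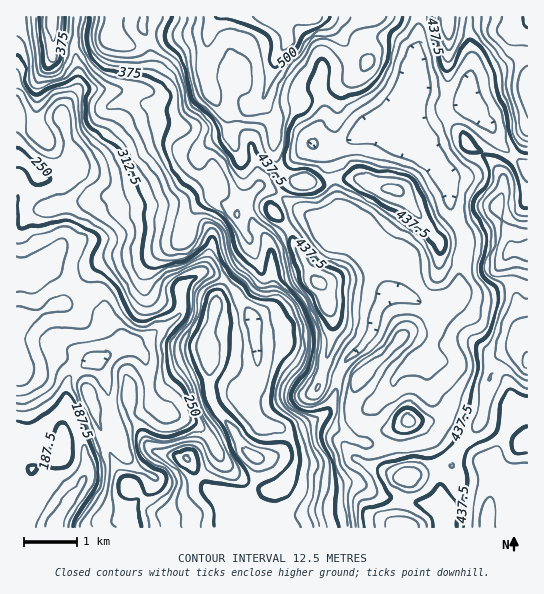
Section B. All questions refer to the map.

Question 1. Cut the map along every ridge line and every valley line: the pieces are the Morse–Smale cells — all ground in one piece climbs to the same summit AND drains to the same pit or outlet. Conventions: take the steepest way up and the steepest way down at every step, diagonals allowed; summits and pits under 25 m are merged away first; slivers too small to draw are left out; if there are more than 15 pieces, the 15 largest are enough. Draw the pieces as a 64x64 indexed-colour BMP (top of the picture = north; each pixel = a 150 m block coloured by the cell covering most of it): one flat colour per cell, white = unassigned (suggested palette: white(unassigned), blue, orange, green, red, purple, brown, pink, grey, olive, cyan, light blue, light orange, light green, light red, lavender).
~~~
<image width="64" height="64" href="data:image/bmp;base64,Qk12CAAAAAAAAHYAAAAoAAAAQAAAAEAAAAABAAQAAAAAAAAIAAATCwAAEwsAABAAAAAAAAAA////ALR3HwAOf/8ALKAsACgn1gC9Z5QAS1aMAMJ34wB/f38AIr28AM++FwDox64AeLv/AIrfmACWmP8A1bDFABEREREREREREREREREREREd3d3d3d3d3QAAAAAAAAAAERERERERERERERERERERER3d3d3d3d3dAAAAAAAAAAARERERERERERERERERERER3d3d3d3d3d0AAAAAAAAAABERERERERERERERERERERHd3d3d3d3d3QAAAAAAAAAAEREREREREREREREREREREd3d3d3d3diIgAAAAAAAAAARERERERERERERERERERIiLd3diN3YiIiAAAAAAAAAABERERERERERERERERERIiIiiIiIiIiIiIAAAAAAALAAERERERERERERERERERIiIiIoiIiIiIiIiIgAAAAAu7sRERERERERERERERERIiIiIiiIiIiIiIiIiIiAAAu7uxERERERERERERERERIiIiIiKIiIiIiIiIiIiIALu7u7EREREREREREREREREiIiIiIoiIiIiO7u7oiIhbu7u7sREREREREREREREREiIiIiIoiIiIie7u7u7ohVW7u7uxEREREREREREREREiIiIiIsyIiImZnu7u7u5VVbu7u7ERERERERERERERIiIiIizMzMyJmZme7u7u7uVVW7u7sREREREREREREiIiIiIizMzMzMyZmZ7u7u7uVVVbu7uxEREREREREREiIiIiIiLMzMzMzJmZme7u7u5VVVW7u7ERERERERERESIiIiIiIszMzMzMyZmZnu7u5VVVVbu7sRERERERERERIiIiIiIizMzMzMzJmZmZ7u5VVVVVu7uxEREREREREREiIiIiIiIszMzMzMmZmZnu7lVVVVW7u7EREREREREREiIiIiIiIizMzMzESZmZmZ7uVVVVVbu7sRERERERERESIiIiIiIiLMzMxEREmZmZme5VVVVVW7uxERERERERERIiIiIiIiIszMRERERJmZmZmVVVVVVbu1ERERERERERIiIiIiIiIiRERERERESZmZmZVVVVVVVVURERERERERESIiIiIiIiJEREREREREmZmZmVVVVVVVVRERERERERERESIiIiIiIkRERERERESZmZmZVVVVVVVVEREREREREREREiIiIiIiREREREREREmZmZlVVVVVVVURERERERERERERIiIiIiFERERERERESZmZmVVVVVVVVRERERERERERERESIiIiIRFERERERERJmZmVVVVVVVVVERERERERERERERIiIiIREURERERERESZmTMzVVVVVVUREREREREREREREiIiIRERRERERERERDMzMzM2ZmVVVRERERERERERERESIiIhERFEREREREREMzMzMzZmZmVWEREREREREREREREiIREREUREREREREQzMzMzNmZmZmYRERERERERERERERERERERREREREREQzMzMzMzZmZmZhERERERERERERERERERERFERERERERDMzMzMzNmZmZmEREREREREREREREREREREURERERERDMzMzMzM2ZmZmYRERERERERERERERERERERRERERERDMzMzMzMzZmZmZhERERERERERERERERERERRERERERDMzMzMzMzNmZmZmERERERERERERERERERERREREREEzMzMzMzMzM2ZmZmYRERERERERERERERERERREREREETMzMzMzMzM2ZmZmZhERERERERERERERERERFERERBERMzMzMzMzMzZmZmZmEREREREREREREREREREUREQREREzMzMzMzMzZmZmZmYRERERERERERERERERERREQRERETMzMzMzMzNmZmZmZhEREREREREREREREREREUERERERMzMzMzMzM2ZmZmZmEREREREREREREREREREREREREREzMzMzMzMzZmZmZmYREREREREREREREREREREREREREzMzMzMzMzAABmZmZhERERERERERERERERERERERERETMzMzMzMzMAAGZmZnERERERERERERERERERERERERERMzMzMzMzMAAABmZncREREREREREREREREREREREREREzMzMzMzAAAAAAZndxERERERERERERERERERERERERERETMzMzMAAAAABnd3EREREREREREREREREREREREREREREzMzNwAAAAAAd3cRERERERERERERERERERERERERERERMzM3dwAAAAd3d6qqqhEREREREREREREREREREREREREREzd3dwAAd3d3qqqqERERERERERERERERERERERERERERF3d3cAd3d3eqqqqhEREREREREREREREREREREREREREXd3d3d3d3d6qqqqERERERERERERERERERERERERERERH///93d3d3qqqqqhEREREREREREREREREREREREREREf////d3d3eqqqqqERERERERERERERERERERERERERER////93d3d6qqqqoRERERERERERERERERERERERERERH////3d3d3qqqqoREREREREREREREREREREREREREREf////d3d3eqqqqhERERERERERERERERERERERERERER////93d3d6qqqqERERERERERERERERERERERERERERH////3d3d3qqqqoREREREREREREREREREREREREREREf////d3d3eqqqqhERERERERERERERERERERERERERER////93d3d6qqqqoREREREREREREREREREREREREREREf///3d3d3"/>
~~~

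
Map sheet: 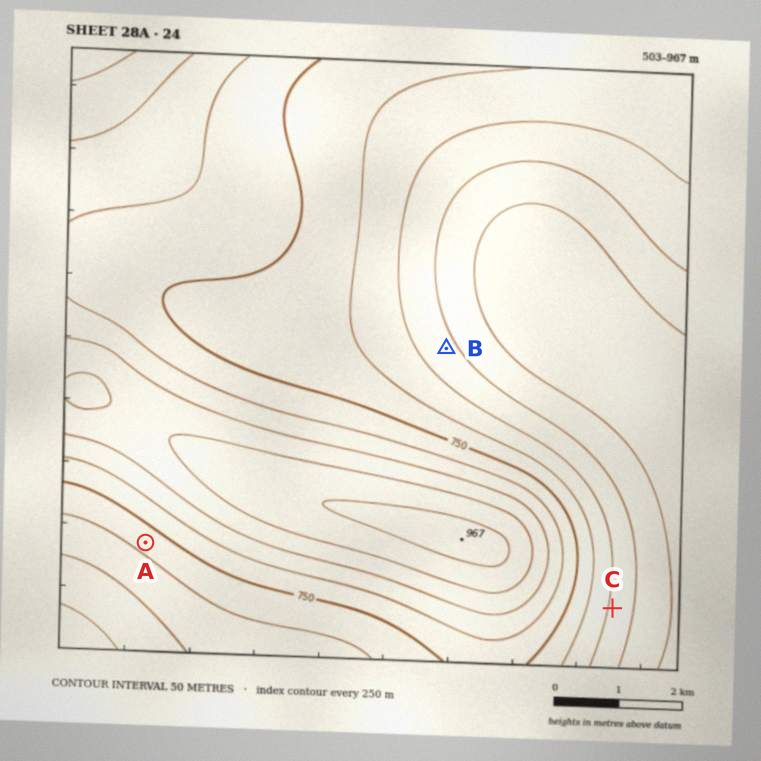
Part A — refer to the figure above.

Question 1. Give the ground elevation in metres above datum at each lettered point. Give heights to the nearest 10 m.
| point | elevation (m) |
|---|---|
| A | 720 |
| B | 610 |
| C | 640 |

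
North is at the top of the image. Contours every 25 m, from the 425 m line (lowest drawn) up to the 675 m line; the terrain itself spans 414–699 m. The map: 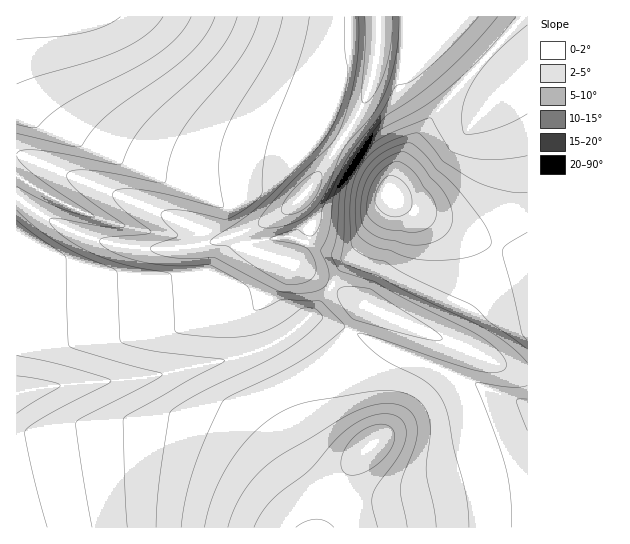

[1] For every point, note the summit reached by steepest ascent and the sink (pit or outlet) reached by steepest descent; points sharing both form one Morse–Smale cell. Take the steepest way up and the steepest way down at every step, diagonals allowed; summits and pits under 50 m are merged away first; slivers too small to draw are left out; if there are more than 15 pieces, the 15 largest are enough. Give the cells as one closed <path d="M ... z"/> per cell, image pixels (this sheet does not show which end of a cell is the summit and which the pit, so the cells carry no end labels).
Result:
<path d="M378 16l-361 0-1 182 38 25 33 14 38 10 29 2 29-1 34-7 24-8 36-17 16-11 15-15 16-24 0-7-12-13 0-7 7-16 12-18 6-6 22 4 6-5 7-17 5-26z"/><path d="M311 315l-26 22-23 12-19 7-96 21-92 8-38 8-1 134 305 1 20-49 14-18 13-12-11-5-16-15-9-15-4-13-1-14 2-21 8-19 11-16-6-4z"/><path d="M522 16l-143 0-3 47-11 35-6 5-22-4-6 6-12 18-7 16 0 7 12 13-3 12-13 19-15 15-16 11-23 11-6 6 0 10 7 9 42 13 65 39-14 26 2 2 65 25 112 48 1-146-73-28-57-28-7-6 0-8 4-11 24-43 32-40 70-76z"/><path d="M18 199l-2 0 1 194 38-8 92-8 96-21 19-7 23-12 26-22 36 16 16-26-66-40-46-16-3-6 0-10 2-4-33 12-34 7-29 1-29-2-34-8-24-10-22-12z"/><path d="M349 331l-12 16-8 19-2 21 1 14 4 13 9 15 16 15 8 4 4-1-14 14-14 18-10 22-10 26 206 1 1-122z"/><path d="M527 16l-6 2-90 101-26 38-14 32 0 8 7 6 69 33 59 23 2-1z"/>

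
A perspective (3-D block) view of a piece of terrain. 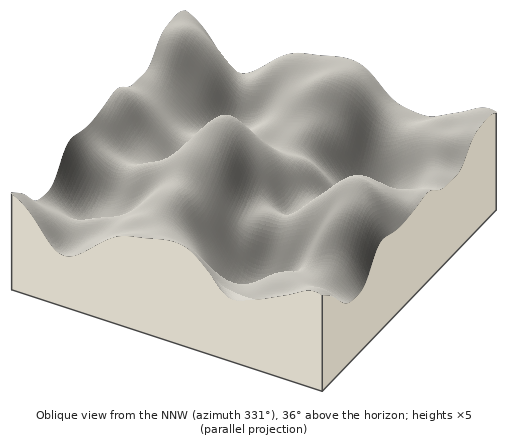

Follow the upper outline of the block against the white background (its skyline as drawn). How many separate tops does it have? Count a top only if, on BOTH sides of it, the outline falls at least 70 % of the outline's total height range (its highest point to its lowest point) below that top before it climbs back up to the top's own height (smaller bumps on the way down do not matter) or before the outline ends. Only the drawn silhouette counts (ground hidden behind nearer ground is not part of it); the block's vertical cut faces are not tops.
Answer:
0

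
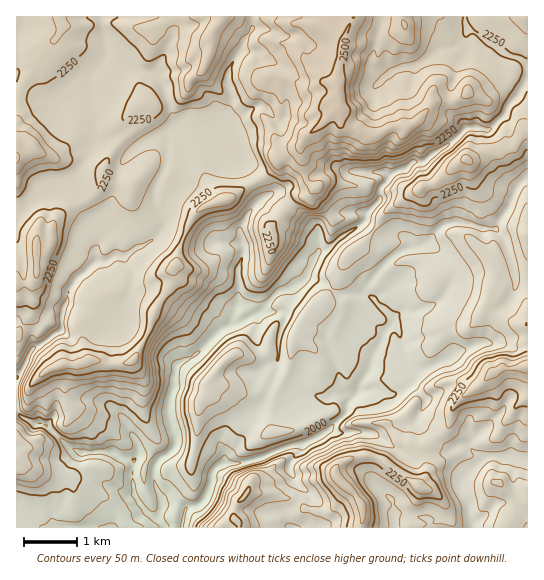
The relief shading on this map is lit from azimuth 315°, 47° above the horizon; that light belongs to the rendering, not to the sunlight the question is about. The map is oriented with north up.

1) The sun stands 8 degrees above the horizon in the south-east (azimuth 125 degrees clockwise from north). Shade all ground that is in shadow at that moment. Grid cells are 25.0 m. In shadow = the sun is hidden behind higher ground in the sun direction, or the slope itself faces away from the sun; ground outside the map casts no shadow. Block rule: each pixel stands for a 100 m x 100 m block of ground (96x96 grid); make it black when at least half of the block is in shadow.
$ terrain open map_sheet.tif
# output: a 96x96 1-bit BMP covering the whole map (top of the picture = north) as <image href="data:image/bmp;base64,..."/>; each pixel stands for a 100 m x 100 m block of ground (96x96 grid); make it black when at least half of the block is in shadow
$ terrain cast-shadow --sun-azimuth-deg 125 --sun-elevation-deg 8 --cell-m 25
<image width="96" height="96" href="data:image/bmp;base64,Qk2+BAAAAAAAAD4AAAAoAAAAYAAAAGAAAAABAAEAAAAAAIAEAAATCwAAEwsAAAIAAAAAAAAA////AAAAAAAAAAAJ/AAAHwAAA8AAAAAD/wAAP4AAB+AAAAAf/4AAP4AAB+AAAAAf/4AAf4AAB+AAAAAf/4AA/wAABmAAAAA//8AB/wBABwAAAAN//+AH8ABABwAAAAP//+AP4ADgBwAAAAf///Af4ABgD4IAAAf///A/8ABwD6UAAAf///x/8AD4D/QAAA////9/8AD4H/AAHh//////+AHwH4AAPz///////gnAAAAAPj////////wAAAAAAAf///f///wAAAAAAAf///v///4AAwA4AAc/wB////gAA8A5AAA/wB///4AAAeB7gAA/wD///gAHgOBHgAA/wD////4fgHADgAAfwH////+fgDjBgAAfwH//v//fwBjAgAAfwH/+f///wBzAAAAfwA/wf///4A7AAAAf4AAAf///+AbAAAAf4AAAH////ADgAAAf8AAAAf///gDwAAAf8ABAAP///wD8AAAf+ABAAH///4D/AAAf/ABgAD///+7/uDwf/gBgAD///////3wf/wBgAD////////4P/4BgAD////////8P/8bgAD////5/8/8D/8bwAD////4/4/+A/+/wAD////gD4f+AP//wAB///4AA4B+AH//4AB///g4A4B+AAL/4AB///B4B8A/AAB/8AB///h8A8A/AAA/+AB///h8A8A/gAAf/AB///x8AcA/gAAH/gA/E/w8AcA/wAAD/wAAA/w4AOAfwADB/4AAAf4BgPAOAAHg/wAAAf4BgHgPgAHwf4AAAP4DwB4P4AH4H8AAAPgLwA+f8AH4D8AAAEALgAG/8AH4H+AMAAAbgAA/8AH4H/AHAAA7gAA/8AP8D/gAAAA7gAA/+AP8D/wAAAB7wAA/+AP8B/4AAAJ7wAAf/AP4B78AB+f7wAAB/AP4A5+AB/n/yAAA/gP8A4PAA4H/6AAA/gH+AAPAAAD//AAA/wD/AAPgAAD/+AAAf8B/AAH4AAB8AAAAf/A/wAD8AAB8AAAAf/wf+AB/AAA8AAAAf/8H+AB/gAAcAAAAP/+D9AB/wAAcAAAAH//g8gf/+AAAAAAAD+H4AAf//AAAAAAABgD8AAD//gAAAAQAAAB8AAA//4AAAA4AAAB8AAAD/8AAAAAAAAD8QAAA/+AAAAAAAAH+4AAAf+gAAAAAAAP/4AAAH+8AAAAAAAf/8AAAB/+BAAAAAA//+AAAAP/QAAAAAA///gDwAH/wAAAAAB///gD/gAHwAAAAAB///AH/wADwAAAAAA///AH/4AB4AAAAAAf//gH/4AA8AAAAOAf//wH/8QAcAAAAPAfP/4H/8cAcAAAAfAeB/AH/8cAMAAAAfAfB/gD/8eAEAAAA/geA/MA/+eAAAAAB/weA+cAf//AAAAAB/4eN8cAH/+AAAAAB/4PB4cAAfAAAAAAB/8PB4MAAAAAAAAAA/8HAwMAAAAAAAAAAf4DAAGAAAAAAAAAAP4Dh4AAAAAAAAAAAP8B/wAAgAAAAAAAAP+B+AAA8AAAAAAA8H/AgAAA8AAAAAAP+H/AX8AA8AAAA="/>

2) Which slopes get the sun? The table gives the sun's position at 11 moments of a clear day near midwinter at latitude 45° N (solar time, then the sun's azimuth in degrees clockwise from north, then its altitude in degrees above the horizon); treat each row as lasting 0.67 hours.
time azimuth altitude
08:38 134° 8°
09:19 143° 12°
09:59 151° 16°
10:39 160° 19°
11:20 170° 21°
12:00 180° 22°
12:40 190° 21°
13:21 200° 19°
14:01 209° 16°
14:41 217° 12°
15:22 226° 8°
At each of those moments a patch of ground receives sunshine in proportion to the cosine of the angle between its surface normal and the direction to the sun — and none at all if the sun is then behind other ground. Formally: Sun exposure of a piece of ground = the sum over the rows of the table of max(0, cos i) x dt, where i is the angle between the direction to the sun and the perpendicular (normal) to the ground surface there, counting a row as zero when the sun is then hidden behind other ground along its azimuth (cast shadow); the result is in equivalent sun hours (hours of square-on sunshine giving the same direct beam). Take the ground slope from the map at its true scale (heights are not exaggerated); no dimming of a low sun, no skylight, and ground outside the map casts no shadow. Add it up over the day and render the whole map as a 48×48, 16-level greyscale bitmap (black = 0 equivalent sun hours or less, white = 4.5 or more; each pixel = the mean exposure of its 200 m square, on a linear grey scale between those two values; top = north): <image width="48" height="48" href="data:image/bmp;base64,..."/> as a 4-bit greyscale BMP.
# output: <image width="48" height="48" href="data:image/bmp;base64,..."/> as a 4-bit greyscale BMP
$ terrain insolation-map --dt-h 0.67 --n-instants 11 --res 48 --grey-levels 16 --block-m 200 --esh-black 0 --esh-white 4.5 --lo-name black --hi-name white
<image width="48" height="48" href="data:image/bmp;base64,Qk32BAAAAAAAAHYAAAAoAAAAMAAAADAAAAABAAQAAAAAAIAEAAATCwAAEwsAABAAAAAAAAAAAAAAABEREQAiIiIAMzMzAERERABVVVUAZmZmAHd3dwCIiIgAmZmZAKqqqgC7u7sAzMzMAN3d3QDu7u4A////AHeIq6qZZDWHQSZ1V3qpmGaId2Z4l3ZWd3iIiJmYVIdWMBJVd3iIeZmGZ4qapnl1Z5mZiIiGRpd4kyNbu6hTacpEV539ZHioh826h4dWeGiYhDIldkInvMcjesyVNWiqZ/y5d3eYZ2mZlEMiVUJYm1JGrJIjVmVUQohmVFdmdXZ4hlEAAVRoZFeKtgAVd2QRI2Z2QQECZnYjZ3ZSABQAABaoMCREaHZVV2d4SKuruJtkZ2h2djEAAAAAA2ZndnnLq0FCz9u5aqZHeIiIebuUEAAANTNIuYZ6qiAVq6mHm5RYmaqHVURWYhNodVRWiZp4ukrJeZh3u4VombqHZVRERTAAAmZGiqq2mZ3Ll1V8y6hneKqpdmZVREMQABZEXO26a4y6mavdy7lkRniXd3ZmdlVERCGXM77Kl0ntve/+7qdlRXdVVmd3iIh3dmQ2ZDe7ulJ+/+7//HZlIWdmdmiHiIiFZmUwABNqzGMSVYlmeVVlISe8mGeIh3d3Zmd0ECECEoMBABARFZmIYxFEN3iZd3d4Zmd4ZSAAAIlQAiI0M6y6ljECNmaHZ3d4ZmZmiYUhJGqoR2ZlVYzcqGIBRGRnd4d3dXd3d4mJmYpmVXd2Znu7mIdlMiNXiId3d2ZmZWiHVcqXVWd3Zkeqqph3hmY2eHh2eHdlVkaGRJmZhmZ3dka726qqukQzVmZXd3iYZlV3U5q4lFVWZmacy8yq7qZCJ6mIh2Z4dmZmZViZiDRVZnmpmqh4ncmFaZqoiIdmd3ZmZ1d5eJM0VkRnQ2iGe9p2RYmqeJdlZ5h2aGd6h4mXZUITM0aGec2nUliZpkRVeZhmeWZol3h4h1Q2hlVniJq4hhNneIdnmYVUeFRWd3d3d4ZVqZqJmGipi3EXd4m4djIlh0NEiHd3h3dlrdzHZHmrustFqszcZGqmVVMSWJiImHd1bf/pMli/+XZ0ju7tzLq4RXVERouYmHh1InvLcyXt3L35N83M3LqZZLd2ZnioeId2UyAp22ZpvMu5dmm9zMqHdJmHd3eGZ5d3ZTESe/ymN1MkQgEnzMqZprzMuHZ2RXhmZlVUSezKdHeIhhACfNzMy5zad2VXZVZmZmZminq5rO///7YhJWeszWdDVnZYhlZmZmd3lVebze7///+2AAJWikM0Rnd3mnZmZnd3dkNqveypy+/9cQAUaSI1Vmd4ibp3d3d4hjUzm5dCR3vLx0RCRjRVZmZmiJqYiHeHdHZnaIchEROIff3WRFZmZmdmZ4eNypmaiIdUZ3RCIhFIrd25RGd3dmd2ZlR66smKyoiIVmU0RDNFRpZHhHiZh3d2ZUWIvreZiIlmh2h2VVQ0UzRFh2iJmHZmZFd1W6l3ZmV4RGiHdUQxMhJGeHeJmYdnaLmIdqplRGiWVmaImYdDRDRVRnd4iJh2iap2ZoqVaJh1ZniYm8yGVlZVimZnd3dnqol2V4mniXVXh2d4msmIdmZ4iHZmeIiKqHiGRHmpRHqphmiYeId3d2iIiXd3dVZ1Q0aIl1mpmXZlVmeYZ2V3d3iImQ=="/>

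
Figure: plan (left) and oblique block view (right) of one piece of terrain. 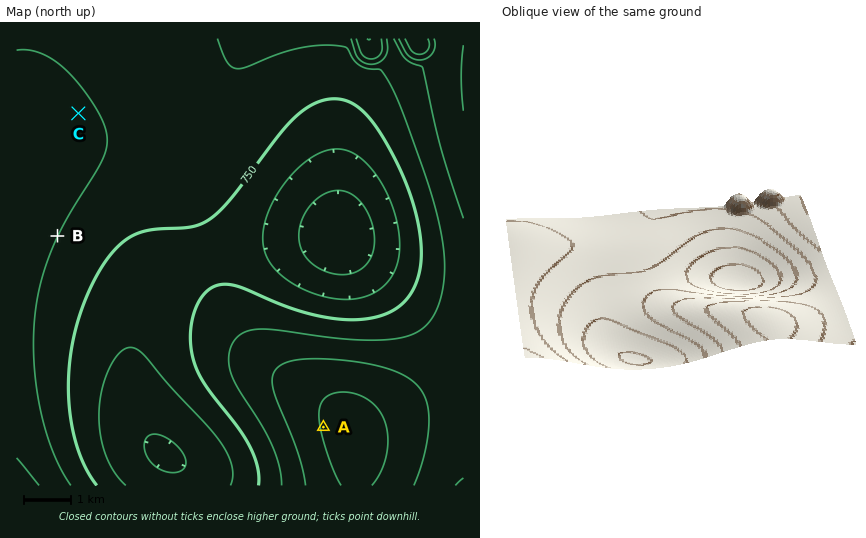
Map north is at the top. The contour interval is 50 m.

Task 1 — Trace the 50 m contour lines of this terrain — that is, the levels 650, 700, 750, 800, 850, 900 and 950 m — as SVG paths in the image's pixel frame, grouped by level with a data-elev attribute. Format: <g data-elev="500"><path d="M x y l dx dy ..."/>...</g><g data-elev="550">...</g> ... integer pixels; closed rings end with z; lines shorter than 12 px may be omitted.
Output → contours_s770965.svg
<g data-elev="650"><path d="M172 473l-14-5-10-11-4-12 2-6 3-4 8-1 9 4 10 7 7 9 3 7-1 7-5 3z"/><path d="M337 274l-15-4-13-9-7-11-3-14 3-17 9-15 14-10 14-4 12 4 12 11 8 17 4 18-3 16-8 11-11 6z"/></g><g data-elev="700"><path d="M126 485l-12-14-9-17-5-20-1-22 3-23 8-22 10-15 6-4 5-1 7 3 7 6 23 28 38 40 14 17 7 13 5 12 1 10-3 9"/><path d="M336 299l-28-8-13-6-12-8-9-9-6-9-4-10-1-11 1-14 6-15 8-16 10-15 12-12 13-9 13-6 11-2 11 2 10 5 11 10 10 14 9 15 6 17 4 18 2 16-2 13-3 11-5 9-8 9-10 6-10 4-13 1z"/></g><g data-elev="750"><path d="M97 485l-13-19-9-25-5-29-2-30 3-31 7-29 10-29 14-26 16-21 18-12 17-4 39-3 9-3 9-5 21-21 47-62 19-20 11-9 12-6 12-2 10 1 15 6 14 14 15 23 16 30 10 28 7 27 2 24-2 20-6 19-12 14-16 9-21 5-25 0-30-5-23-8-42-17-14-4-8-1-7 2-7 4-6 6-7 14-4 17 0 17 3 18 11 23 33 42 11 19 8 21 1 18"/></g><g data-elev="800"><path d="M71 485l-10-15-8-17-13-43-6-47 1-47 6-32 10-32 15-33 36-58 4-13 1-13-4-14-9-16-14-20-14-15-12-10-13-7-13-3-11 0"/><path d="M217 39l10 22 4 6 5 2 9-2 29-12 19-5 18-4 17-1 18 2 7 13 7 5 7 3 14 2 8 12 8 17 24 63 14 45 8 37 1 30-5 28-9 20-7 6-9 5-21 6-30 1-104-11-15 3-10 10-5 14 2 17 6 14 23 36 11 20 8 23 3 19"/></g><g data-elev="850"><path d="M39 485l-22-27"/><path d="M414 485l10-29 5-29-2-22-7-16-14-12-22-9-31-7-38-2-18 1-13 4-9 6-3 9 3 18 24 59 7 29"/><path d="M351 39l7 19 6 5 7 1 8-2 7-6 2-7-1-10"/><path d="M394 39l11 19 6 5 12 5 17 78 23 72"/></g><g data-elev="900"><path d="M372 485l9-13 5-16 2-17-2-15-7-13-9-10-13-7-14-2-10 2-8 4-5 7-1 9 1 14 6 21 8 22 7 14"/><path d="M463 45l-2 32 2 34"/><path d="M356 39l6 15 3 3 6 2 6-2 4-4 0-14"/><path d="M399 39l9 16 5 4 6 1 7-1 6-5 3-7-1-8"/></g><g data-elev="950"><path d="M405 39l7 12 7 3 6-1 3-4 1-5-1-5"/></g>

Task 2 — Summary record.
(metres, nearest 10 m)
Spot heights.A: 900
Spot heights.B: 800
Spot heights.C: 810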